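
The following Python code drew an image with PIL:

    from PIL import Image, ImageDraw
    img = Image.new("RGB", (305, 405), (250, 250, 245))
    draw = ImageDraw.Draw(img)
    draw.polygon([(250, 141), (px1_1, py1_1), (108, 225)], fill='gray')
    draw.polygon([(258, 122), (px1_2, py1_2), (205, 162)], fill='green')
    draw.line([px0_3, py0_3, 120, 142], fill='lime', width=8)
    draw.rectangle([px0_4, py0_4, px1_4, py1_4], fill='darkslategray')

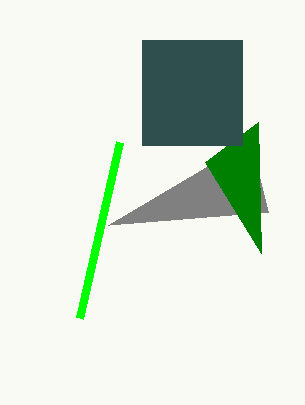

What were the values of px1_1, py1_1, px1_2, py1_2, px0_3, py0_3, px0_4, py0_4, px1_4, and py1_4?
px1_1 = 268, py1_1 = 212, px1_2 = 261, py1_2 = 253, px0_3 = 80, py0_3 = 318, px0_4 = 142, py0_4 = 40, px1_4 = 242, py1_4 = 145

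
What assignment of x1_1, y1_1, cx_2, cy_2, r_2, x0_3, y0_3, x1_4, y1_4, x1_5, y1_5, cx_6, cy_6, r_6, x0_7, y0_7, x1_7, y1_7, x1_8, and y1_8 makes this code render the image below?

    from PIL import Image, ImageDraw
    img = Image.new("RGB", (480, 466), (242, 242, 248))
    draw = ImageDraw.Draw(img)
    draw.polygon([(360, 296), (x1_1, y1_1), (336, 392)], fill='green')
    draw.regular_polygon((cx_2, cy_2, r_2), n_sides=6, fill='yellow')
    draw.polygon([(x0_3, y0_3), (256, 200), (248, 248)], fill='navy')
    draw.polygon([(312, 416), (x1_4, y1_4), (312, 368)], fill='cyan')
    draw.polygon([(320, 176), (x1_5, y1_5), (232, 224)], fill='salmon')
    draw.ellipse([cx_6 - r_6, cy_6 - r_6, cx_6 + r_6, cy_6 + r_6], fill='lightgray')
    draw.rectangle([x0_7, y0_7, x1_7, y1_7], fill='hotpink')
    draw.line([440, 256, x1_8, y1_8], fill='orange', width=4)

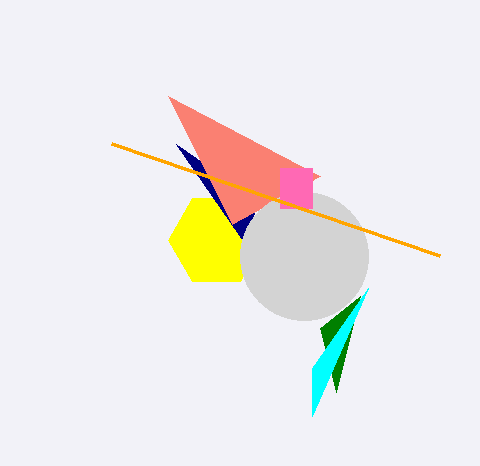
x1_1 = 320, y1_1 = 328, cx_2 = 216, cy_2 = 240, r_2 = 48, x0_3 = 176, y0_3 = 144, x1_4 = 368, y1_4 = 288, x1_5 = 168, y1_5 = 96, cx_6 = 304, cy_6 = 256, r_6 = 64, x0_7 = 280, y0_7 = 168, x1_7 = 312, y1_7 = 208, x1_8 = 112, y1_8 = 144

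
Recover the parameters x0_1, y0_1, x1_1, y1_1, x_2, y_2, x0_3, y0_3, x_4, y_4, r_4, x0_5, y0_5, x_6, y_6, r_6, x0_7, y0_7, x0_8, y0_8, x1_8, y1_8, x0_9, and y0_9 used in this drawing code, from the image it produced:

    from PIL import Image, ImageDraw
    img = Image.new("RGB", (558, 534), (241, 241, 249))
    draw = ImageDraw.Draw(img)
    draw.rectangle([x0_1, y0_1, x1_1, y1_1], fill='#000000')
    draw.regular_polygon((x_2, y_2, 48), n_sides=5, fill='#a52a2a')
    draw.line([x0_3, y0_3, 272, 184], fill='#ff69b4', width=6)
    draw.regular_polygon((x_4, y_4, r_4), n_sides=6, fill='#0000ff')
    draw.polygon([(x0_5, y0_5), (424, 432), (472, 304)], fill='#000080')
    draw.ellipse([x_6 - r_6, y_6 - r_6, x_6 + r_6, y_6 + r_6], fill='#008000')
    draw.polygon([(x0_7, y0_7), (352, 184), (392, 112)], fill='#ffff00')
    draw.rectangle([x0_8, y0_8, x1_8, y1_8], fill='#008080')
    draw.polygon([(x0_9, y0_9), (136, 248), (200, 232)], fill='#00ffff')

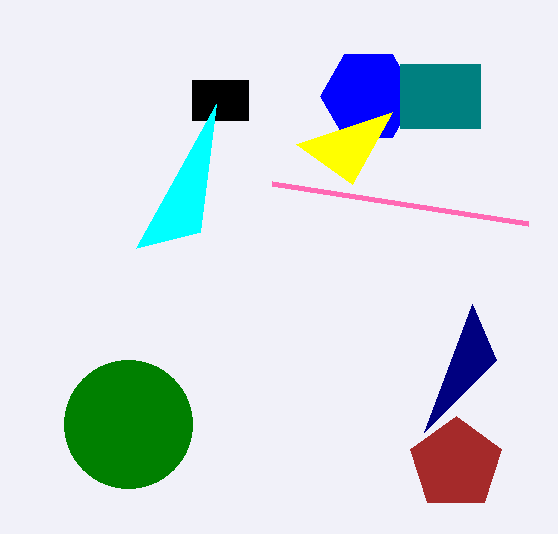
x0_1 = 192
y0_1 = 80
x1_1 = 248
y1_1 = 120
x_2 = 456
y_2 = 464
x0_3 = 528
y0_3 = 224
x_4 = 368
y_4 = 96
r_4 = 48
x0_5 = 496
y0_5 = 360
x_6 = 128
y_6 = 424
r_6 = 64
x0_7 = 296
y0_7 = 144
x0_8 = 400
y0_8 = 64
x1_8 = 480
y1_8 = 128
x0_9 = 216
y0_9 = 104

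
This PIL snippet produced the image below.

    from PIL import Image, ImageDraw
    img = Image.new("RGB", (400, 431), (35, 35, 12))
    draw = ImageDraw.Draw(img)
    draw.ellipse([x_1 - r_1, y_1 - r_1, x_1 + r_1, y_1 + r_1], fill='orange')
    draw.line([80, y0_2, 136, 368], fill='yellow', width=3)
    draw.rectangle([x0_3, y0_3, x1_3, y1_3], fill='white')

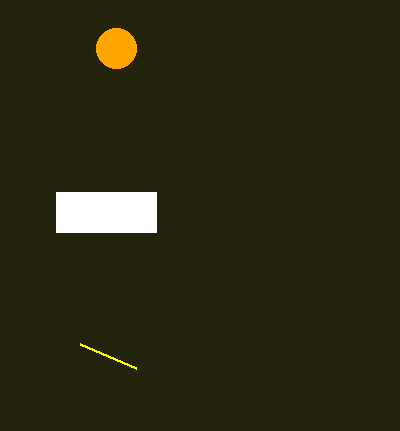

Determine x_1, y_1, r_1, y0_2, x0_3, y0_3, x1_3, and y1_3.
x_1 = 116
y_1 = 48
r_1 = 20
y0_2 = 344
x0_3 = 56
y0_3 = 192
x1_3 = 156
y1_3 = 232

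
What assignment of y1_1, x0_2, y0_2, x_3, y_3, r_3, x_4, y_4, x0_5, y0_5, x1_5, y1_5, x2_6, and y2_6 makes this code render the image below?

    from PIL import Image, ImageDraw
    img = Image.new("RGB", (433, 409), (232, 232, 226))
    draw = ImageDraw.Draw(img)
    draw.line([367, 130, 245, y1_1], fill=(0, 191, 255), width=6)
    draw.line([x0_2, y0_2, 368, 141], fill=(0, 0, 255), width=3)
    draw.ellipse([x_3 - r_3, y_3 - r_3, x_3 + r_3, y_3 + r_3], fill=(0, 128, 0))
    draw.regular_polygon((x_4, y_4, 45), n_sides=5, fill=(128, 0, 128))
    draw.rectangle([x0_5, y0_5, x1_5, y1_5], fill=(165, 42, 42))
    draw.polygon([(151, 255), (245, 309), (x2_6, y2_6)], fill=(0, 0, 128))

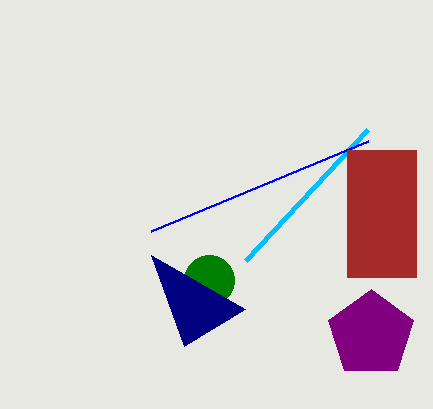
y1_1 = 261; x0_2 = 151; y0_2 = 231; x_3 = 209; y_3 = 280; r_3 = 25; x_4 = 371; y_4 = 334; x0_5 = 347; y0_5 = 150; x1_5 = 416; y1_5 = 277; x2_6 = 184; y2_6 = 346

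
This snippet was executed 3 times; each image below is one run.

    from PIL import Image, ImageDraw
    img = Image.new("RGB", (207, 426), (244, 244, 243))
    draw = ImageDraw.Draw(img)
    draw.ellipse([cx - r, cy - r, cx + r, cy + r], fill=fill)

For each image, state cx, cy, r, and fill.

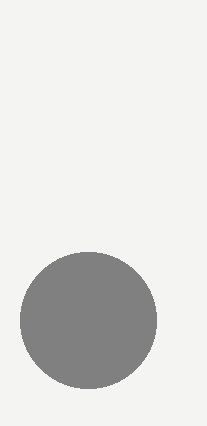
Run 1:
cx = 88, cy = 320, r = 68, fill = 'gray'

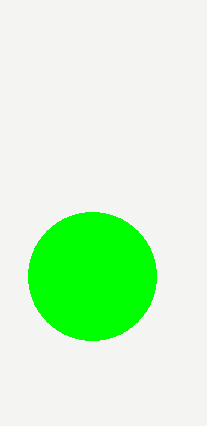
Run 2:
cx = 92
cy = 276
r = 64
fill = 'lime'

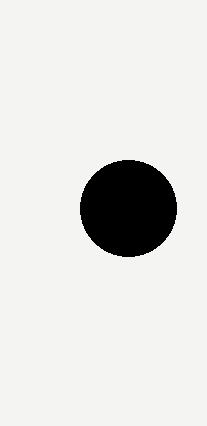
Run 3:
cx = 128; cy = 208; r = 48; fill = 'black'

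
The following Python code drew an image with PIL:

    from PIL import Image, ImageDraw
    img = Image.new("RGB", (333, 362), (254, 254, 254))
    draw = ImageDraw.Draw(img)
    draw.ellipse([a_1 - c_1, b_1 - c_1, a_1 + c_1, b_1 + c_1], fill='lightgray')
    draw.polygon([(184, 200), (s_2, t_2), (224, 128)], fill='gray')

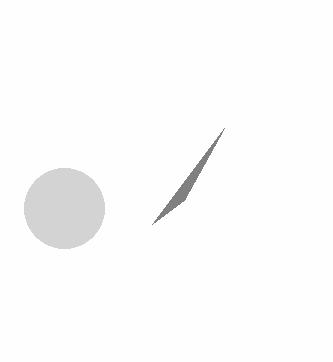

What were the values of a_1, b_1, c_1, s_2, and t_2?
a_1 = 64; b_1 = 208; c_1 = 40; s_2 = 152; t_2 = 224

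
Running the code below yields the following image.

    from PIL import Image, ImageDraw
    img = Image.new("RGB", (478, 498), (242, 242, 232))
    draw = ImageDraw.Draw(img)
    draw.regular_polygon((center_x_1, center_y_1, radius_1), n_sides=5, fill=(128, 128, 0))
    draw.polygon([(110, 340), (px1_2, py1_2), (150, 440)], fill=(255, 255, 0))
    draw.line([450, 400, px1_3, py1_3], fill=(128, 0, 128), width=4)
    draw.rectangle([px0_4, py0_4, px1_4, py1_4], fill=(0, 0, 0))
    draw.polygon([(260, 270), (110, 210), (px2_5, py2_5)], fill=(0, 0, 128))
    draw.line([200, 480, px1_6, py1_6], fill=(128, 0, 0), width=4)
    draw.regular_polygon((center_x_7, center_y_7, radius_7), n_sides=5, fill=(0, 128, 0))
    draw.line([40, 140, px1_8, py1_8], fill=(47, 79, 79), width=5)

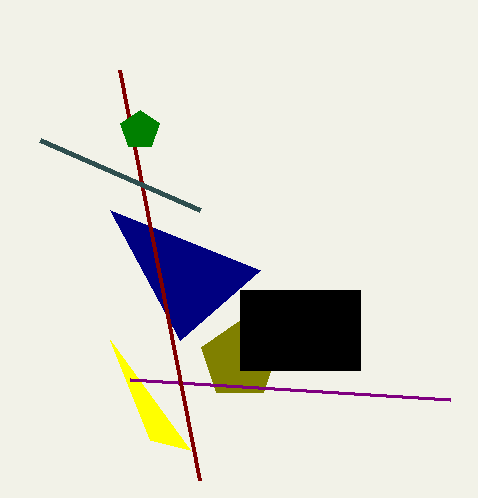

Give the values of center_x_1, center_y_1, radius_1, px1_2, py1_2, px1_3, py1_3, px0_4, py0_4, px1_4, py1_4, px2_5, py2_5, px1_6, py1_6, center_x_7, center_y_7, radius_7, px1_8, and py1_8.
center_x_1 = 240, center_y_1 = 360, radius_1 = 40, px1_2 = 190, py1_2 = 450, px1_3 = 130, py1_3 = 380, px0_4 = 240, py0_4 = 290, px1_4 = 360, py1_4 = 370, px2_5 = 180, py2_5 = 340, px1_6 = 120, py1_6 = 70, center_x_7 = 140, center_y_7 = 130, radius_7 = 20, px1_8 = 200, py1_8 = 210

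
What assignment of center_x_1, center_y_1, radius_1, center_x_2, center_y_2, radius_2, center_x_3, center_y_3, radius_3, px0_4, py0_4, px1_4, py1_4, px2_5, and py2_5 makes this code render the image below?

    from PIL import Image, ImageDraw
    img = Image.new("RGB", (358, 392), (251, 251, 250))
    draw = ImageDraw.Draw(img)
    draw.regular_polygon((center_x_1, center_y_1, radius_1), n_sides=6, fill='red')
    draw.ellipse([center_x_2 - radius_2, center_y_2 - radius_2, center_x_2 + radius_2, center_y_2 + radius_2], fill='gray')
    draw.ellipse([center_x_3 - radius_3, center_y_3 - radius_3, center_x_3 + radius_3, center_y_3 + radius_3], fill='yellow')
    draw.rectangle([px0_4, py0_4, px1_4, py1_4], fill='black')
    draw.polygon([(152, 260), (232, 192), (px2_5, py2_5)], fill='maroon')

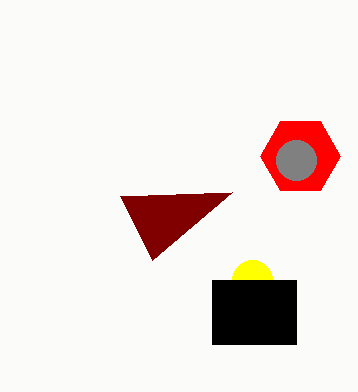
center_x_1 = 300, center_y_1 = 156, radius_1 = 40, center_x_2 = 296, center_y_2 = 160, radius_2 = 20, center_x_3 = 252, center_y_3 = 280, radius_3 = 20, px0_4 = 212, py0_4 = 280, px1_4 = 296, py1_4 = 344, px2_5 = 120, py2_5 = 196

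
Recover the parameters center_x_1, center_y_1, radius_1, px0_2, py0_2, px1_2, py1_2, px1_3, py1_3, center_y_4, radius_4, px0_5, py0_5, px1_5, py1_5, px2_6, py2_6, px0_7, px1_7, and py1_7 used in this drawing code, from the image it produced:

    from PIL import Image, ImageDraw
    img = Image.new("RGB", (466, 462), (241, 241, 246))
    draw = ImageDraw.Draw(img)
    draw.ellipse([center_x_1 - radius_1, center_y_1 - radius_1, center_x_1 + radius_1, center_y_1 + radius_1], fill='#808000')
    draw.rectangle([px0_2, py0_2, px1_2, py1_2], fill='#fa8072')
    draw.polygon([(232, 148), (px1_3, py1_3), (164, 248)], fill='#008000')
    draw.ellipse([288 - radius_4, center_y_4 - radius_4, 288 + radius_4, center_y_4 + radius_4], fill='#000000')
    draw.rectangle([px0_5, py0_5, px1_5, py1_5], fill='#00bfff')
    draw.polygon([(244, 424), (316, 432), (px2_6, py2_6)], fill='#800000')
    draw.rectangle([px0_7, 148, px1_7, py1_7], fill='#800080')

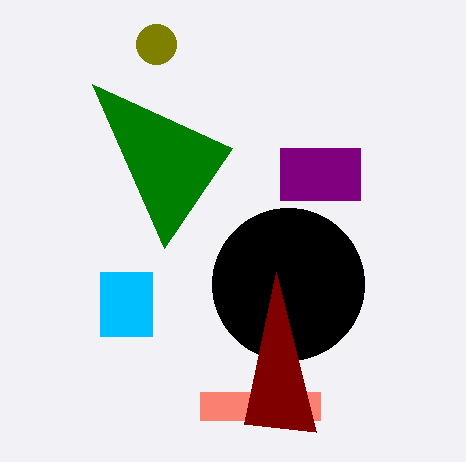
center_x_1 = 156, center_y_1 = 44, radius_1 = 20, px0_2 = 200, py0_2 = 392, px1_2 = 320, py1_2 = 420, px1_3 = 92, py1_3 = 84, center_y_4 = 284, radius_4 = 76, px0_5 = 100, py0_5 = 272, px1_5 = 152, py1_5 = 336, px2_6 = 276, py2_6 = 272, px0_7 = 280, px1_7 = 360, py1_7 = 200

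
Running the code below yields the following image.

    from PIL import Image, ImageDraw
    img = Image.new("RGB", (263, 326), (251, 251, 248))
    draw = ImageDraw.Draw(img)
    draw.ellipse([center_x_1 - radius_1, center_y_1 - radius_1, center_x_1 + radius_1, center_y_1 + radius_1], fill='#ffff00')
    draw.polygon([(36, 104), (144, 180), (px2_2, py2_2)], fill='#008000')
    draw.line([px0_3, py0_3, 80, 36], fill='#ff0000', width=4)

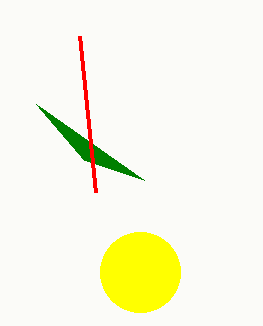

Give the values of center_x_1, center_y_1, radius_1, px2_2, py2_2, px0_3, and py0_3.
center_x_1 = 140; center_y_1 = 272; radius_1 = 40; px2_2 = 84; py2_2 = 160; px0_3 = 96; py0_3 = 192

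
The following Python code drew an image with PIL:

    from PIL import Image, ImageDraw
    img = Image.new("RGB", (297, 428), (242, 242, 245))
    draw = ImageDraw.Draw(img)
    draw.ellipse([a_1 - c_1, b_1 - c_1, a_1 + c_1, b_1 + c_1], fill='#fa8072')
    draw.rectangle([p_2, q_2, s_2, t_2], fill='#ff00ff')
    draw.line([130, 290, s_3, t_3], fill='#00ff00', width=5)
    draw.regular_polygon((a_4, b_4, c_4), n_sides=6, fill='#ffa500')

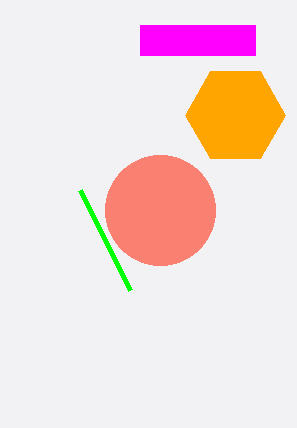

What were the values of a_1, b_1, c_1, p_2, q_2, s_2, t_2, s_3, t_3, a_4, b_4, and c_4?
a_1 = 160, b_1 = 210, c_1 = 55, p_2 = 140, q_2 = 25, s_2 = 255, t_2 = 55, s_3 = 80, t_3 = 190, a_4 = 235, b_4 = 115, c_4 = 50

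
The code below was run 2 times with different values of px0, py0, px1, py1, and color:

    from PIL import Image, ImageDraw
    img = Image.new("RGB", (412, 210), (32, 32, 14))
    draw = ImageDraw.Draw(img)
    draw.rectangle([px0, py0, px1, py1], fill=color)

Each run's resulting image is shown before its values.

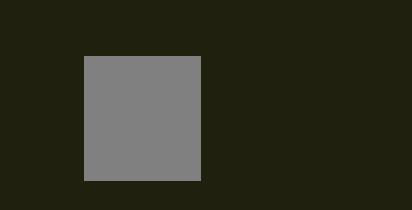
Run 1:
px0 = 84, py0 = 56, px1 = 200, py1 = 180, color = 'gray'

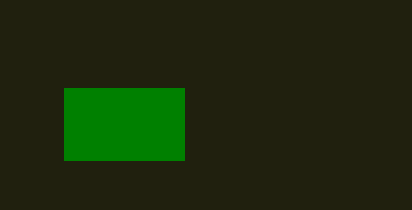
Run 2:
px0 = 64; py0 = 88; px1 = 184; py1 = 160; color = 'green'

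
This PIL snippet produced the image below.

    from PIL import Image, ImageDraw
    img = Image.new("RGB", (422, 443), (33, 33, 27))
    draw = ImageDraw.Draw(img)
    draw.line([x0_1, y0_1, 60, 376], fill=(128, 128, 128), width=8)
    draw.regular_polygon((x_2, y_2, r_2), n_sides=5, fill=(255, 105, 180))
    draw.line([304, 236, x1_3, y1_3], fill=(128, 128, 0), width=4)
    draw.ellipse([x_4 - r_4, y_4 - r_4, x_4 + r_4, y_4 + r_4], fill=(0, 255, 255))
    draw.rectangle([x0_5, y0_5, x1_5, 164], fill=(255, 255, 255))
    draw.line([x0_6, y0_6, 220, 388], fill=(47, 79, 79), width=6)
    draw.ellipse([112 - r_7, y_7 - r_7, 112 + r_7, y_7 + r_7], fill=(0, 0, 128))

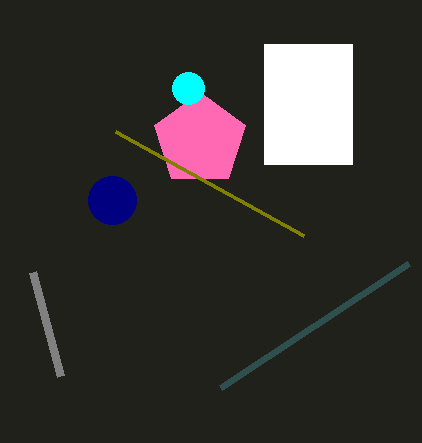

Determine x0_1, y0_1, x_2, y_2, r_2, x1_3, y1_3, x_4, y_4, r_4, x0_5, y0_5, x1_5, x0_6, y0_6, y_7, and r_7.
x0_1 = 32; y0_1 = 272; x_2 = 200; y_2 = 140; r_2 = 48; x1_3 = 116; y1_3 = 132; x_4 = 188; y_4 = 88; r_4 = 16; x0_5 = 264; y0_5 = 44; x1_5 = 352; x0_6 = 408; y0_6 = 264; y_7 = 200; r_7 = 24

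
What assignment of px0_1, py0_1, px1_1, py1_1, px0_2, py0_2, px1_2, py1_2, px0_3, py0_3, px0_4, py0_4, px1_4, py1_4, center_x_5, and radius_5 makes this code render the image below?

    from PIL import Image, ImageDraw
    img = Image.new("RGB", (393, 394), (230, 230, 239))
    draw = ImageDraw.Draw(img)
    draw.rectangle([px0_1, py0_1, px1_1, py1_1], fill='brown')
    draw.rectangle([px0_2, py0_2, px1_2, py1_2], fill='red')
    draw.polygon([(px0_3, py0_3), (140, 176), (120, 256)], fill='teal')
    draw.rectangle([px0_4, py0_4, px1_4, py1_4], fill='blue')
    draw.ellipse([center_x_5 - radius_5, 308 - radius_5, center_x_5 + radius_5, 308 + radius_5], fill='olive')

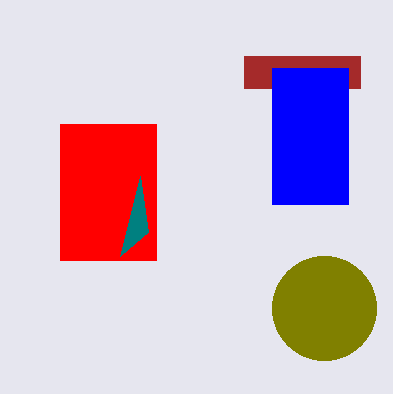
px0_1 = 244; py0_1 = 56; px1_1 = 360; py1_1 = 88; px0_2 = 60; py0_2 = 124; px1_2 = 156; py1_2 = 260; px0_3 = 148; py0_3 = 232; px0_4 = 272; py0_4 = 68; px1_4 = 348; py1_4 = 204; center_x_5 = 324; radius_5 = 52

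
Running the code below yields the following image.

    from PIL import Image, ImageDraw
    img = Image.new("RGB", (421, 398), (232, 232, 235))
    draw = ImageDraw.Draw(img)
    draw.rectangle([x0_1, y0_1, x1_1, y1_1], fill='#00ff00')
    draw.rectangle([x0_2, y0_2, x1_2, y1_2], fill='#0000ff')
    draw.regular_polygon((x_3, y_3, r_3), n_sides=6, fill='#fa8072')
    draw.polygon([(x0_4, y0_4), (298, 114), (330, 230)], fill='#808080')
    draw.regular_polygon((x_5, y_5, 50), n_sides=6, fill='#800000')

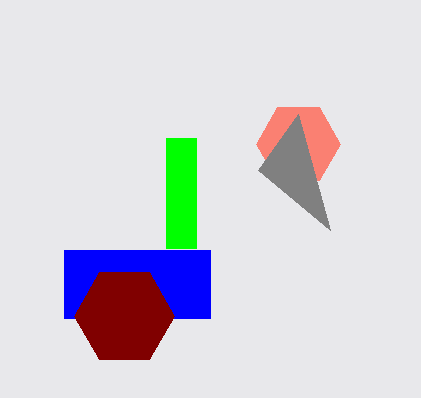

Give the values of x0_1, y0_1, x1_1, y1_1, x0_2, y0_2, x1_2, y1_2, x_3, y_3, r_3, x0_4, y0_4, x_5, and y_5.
x0_1 = 166, y0_1 = 138, x1_1 = 196, y1_1 = 248, x0_2 = 64, y0_2 = 250, x1_2 = 210, y1_2 = 318, x_3 = 298, y_3 = 144, r_3 = 42, x0_4 = 258, y0_4 = 170, x_5 = 124, y_5 = 316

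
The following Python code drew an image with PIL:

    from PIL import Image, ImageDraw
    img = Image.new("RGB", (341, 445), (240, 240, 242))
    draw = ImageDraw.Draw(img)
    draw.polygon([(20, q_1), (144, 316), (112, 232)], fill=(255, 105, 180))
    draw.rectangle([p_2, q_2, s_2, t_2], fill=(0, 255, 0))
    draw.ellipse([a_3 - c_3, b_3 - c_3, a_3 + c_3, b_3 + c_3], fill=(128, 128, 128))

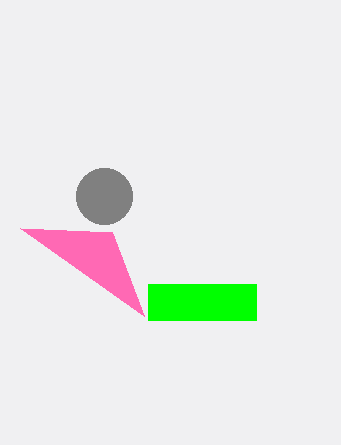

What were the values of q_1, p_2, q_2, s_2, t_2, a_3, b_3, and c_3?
q_1 = 228
p_2 = 148
q_2 = 284
s_2 = 256
t_2 = 320
a_3 = 104
b_3 = 196
c_3 = 28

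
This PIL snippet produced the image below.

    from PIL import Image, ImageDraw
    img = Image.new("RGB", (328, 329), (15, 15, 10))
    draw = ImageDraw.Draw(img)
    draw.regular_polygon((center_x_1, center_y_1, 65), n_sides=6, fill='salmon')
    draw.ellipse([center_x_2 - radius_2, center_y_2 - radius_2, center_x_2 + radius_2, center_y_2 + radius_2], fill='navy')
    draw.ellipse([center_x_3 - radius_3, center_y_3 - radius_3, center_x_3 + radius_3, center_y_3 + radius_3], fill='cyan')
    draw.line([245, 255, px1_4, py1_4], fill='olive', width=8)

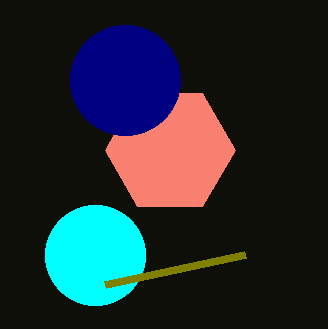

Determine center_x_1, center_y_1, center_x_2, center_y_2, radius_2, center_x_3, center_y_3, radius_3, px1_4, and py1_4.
center_x_1 = 170
center_y_1 = 150
center_x_2 = 125
center_y_2 = 80
radius_2 = 55
center_x_3 = 95
center_y_3 = 255
radius_3 = 50
px1_4 = 105
py1_4 = 285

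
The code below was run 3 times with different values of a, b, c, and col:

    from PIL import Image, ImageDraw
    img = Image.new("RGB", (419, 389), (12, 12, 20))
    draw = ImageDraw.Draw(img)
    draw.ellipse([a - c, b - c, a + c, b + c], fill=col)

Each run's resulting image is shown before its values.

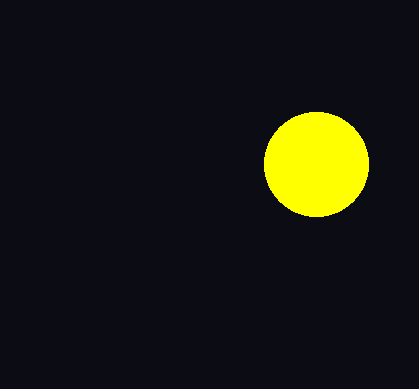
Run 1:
a = 316, b = 164, c = 52, col = 'yellow'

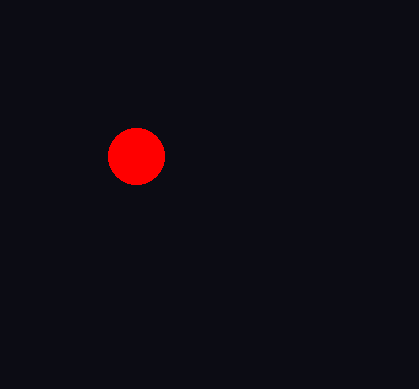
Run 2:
a = 136
b = 156
c = 28
col = 'red'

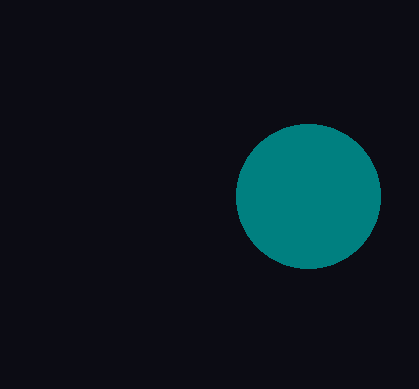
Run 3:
a = 308
b = 196
c = 72
col = 'teal'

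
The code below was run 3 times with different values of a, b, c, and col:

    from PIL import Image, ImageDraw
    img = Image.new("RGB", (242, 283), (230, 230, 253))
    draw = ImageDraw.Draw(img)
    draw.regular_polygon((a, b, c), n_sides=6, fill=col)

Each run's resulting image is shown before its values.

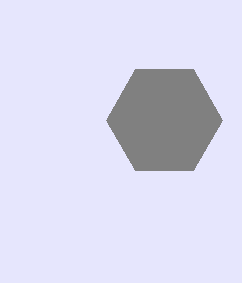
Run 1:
a = 164; b = 120; c = 58; col = 'gray'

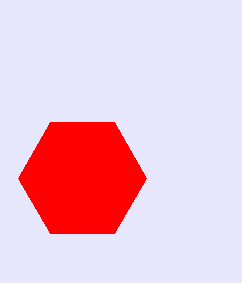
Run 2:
a = 82; b = 178; c = 64; col = 'red'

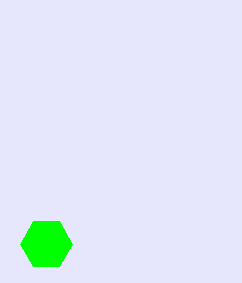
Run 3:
a = 46
b = 244
c = 26
col = 'lime'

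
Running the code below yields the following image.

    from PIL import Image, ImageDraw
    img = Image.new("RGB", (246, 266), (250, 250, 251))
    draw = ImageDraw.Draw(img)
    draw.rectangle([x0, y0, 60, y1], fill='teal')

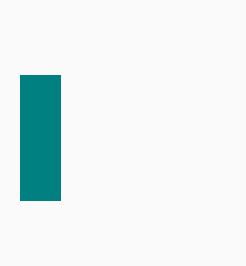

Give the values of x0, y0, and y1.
x0 = 20
y0 = 75
y1 = 200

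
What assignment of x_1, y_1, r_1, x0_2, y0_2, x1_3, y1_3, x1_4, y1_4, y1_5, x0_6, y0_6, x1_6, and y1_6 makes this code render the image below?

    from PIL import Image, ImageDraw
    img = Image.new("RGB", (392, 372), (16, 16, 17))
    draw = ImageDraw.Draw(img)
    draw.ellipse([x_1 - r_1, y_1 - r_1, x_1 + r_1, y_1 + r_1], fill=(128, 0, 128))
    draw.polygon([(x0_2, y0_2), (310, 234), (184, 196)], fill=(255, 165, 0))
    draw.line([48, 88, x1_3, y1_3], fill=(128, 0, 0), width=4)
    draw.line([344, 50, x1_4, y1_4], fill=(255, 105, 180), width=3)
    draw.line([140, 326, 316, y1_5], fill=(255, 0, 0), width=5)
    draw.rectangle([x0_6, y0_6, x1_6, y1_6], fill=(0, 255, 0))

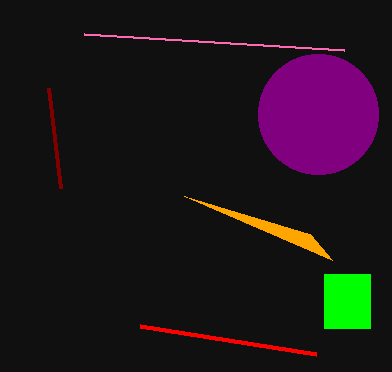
x_1 = 318, y_1 = 114, r_1 = 60, x0_2 = 332, y0_2 = 260, x1_3 = 60, y1_3 = 188, x1_4 = 84, y1_4 = 34, y1_5 = 354, x0_6 = 324, y0_6 = 274, x1_6 = 370, y1_6 = 328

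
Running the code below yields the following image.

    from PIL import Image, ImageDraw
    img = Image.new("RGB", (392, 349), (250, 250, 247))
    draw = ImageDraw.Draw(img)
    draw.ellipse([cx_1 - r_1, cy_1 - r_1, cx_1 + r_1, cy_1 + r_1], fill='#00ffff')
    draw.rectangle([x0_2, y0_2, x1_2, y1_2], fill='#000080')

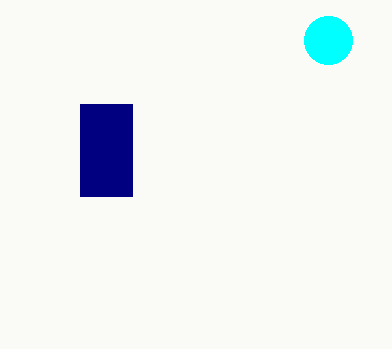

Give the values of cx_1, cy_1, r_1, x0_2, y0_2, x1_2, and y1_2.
cx_1 = 328; cy_1 = 40; r_1 = 24; x0_2 = 80; y0_2 = 104; x1_2 = 132; y1_2 = 196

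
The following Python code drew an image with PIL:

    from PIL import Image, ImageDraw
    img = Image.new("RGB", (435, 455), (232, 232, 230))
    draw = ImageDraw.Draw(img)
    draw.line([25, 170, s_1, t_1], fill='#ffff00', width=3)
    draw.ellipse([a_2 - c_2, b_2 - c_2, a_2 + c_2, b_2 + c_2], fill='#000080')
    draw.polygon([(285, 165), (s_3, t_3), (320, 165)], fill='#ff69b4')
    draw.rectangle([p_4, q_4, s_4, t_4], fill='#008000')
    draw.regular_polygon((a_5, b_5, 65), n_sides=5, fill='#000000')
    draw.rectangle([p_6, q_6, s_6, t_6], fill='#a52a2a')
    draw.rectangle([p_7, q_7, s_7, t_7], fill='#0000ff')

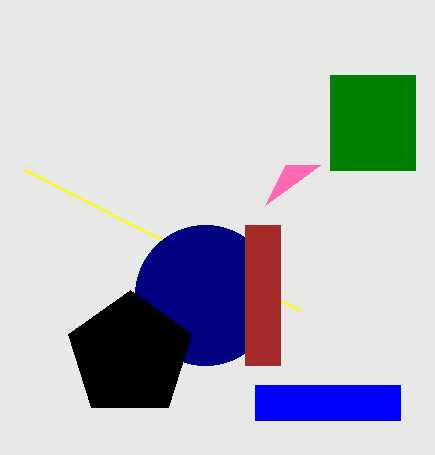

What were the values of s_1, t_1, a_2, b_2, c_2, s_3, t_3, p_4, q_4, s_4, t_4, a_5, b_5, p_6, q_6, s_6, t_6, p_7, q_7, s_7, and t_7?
s_1 = 300; t_1 = 310; a_2 = 205; b_2 = 295; c_2 = 70; s_3 = 265; t_3 = 205; p_4 = 330; q_4 = 75; s_4 = 415; t_4 = 170; a_5 = 130; b_5 = 355; p_6 = 245; q_6 = 225; s_6 = 280; t_6 = 365; p_7 = 255; q_7 = 385; s_7 = 400; t_7 = 420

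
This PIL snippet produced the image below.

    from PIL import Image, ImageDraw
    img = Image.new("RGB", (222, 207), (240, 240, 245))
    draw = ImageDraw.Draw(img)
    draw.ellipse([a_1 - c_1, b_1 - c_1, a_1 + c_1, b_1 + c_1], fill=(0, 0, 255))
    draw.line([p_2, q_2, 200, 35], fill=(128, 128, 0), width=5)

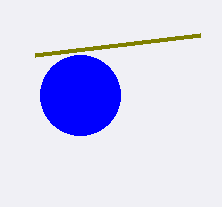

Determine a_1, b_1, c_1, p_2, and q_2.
a_1 = 80
b_1 = 95
c_1 = 40
p_2 = 35
q_2 = 55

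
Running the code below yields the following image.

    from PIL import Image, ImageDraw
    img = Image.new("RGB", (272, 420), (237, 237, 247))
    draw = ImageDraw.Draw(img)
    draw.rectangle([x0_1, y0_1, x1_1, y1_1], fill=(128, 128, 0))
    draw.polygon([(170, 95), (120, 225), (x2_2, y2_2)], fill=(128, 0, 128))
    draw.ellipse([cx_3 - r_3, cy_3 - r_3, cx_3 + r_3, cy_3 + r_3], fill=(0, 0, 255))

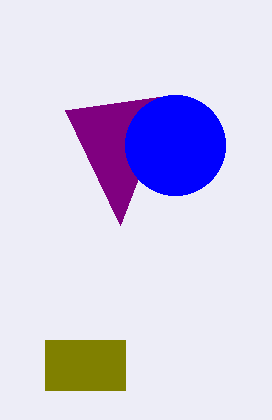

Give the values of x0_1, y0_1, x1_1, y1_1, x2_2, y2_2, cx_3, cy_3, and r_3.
x0_1 = 45, y0_1 = 340, x1_1 = 125, y1_1 = 390, x2_2 = 65, y2_2 = 110, cx_3 = 175, cy_3 = 145, r_3 = 50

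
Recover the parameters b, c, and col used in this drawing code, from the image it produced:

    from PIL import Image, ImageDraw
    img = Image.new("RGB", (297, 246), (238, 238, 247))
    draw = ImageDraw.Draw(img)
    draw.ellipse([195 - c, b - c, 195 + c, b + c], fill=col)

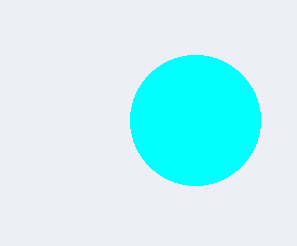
b = 120; c = 65; col = 'cyan'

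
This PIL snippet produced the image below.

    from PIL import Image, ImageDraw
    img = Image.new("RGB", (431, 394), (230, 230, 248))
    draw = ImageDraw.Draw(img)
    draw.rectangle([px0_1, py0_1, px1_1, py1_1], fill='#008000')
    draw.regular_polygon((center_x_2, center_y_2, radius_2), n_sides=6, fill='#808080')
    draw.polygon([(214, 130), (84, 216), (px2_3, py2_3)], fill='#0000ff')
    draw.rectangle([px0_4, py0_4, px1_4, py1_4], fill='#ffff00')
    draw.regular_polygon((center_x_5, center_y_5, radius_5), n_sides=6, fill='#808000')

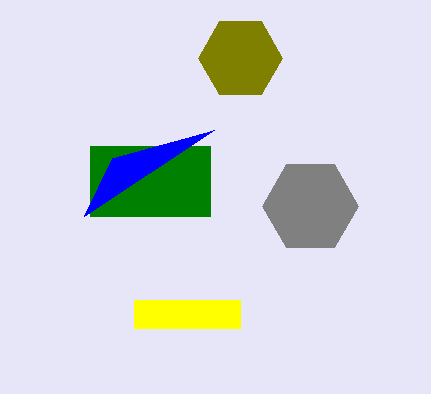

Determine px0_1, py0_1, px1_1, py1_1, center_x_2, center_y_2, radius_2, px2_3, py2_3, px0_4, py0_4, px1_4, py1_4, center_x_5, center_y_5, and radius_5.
px0_1 = 90; py0_1 = 146; px1_1 = 210; py1_1 = 216; center_x_2 = 310; center_y_2 = 206; radius_2 = 48; px2_3 = 112; py2_3 = 158; px0_4 = 134; py0_4 = 300; px1_4 = 240; py1_4 = 328; center_x_5 = 240; center_y_5 = 58; radius_5 = 42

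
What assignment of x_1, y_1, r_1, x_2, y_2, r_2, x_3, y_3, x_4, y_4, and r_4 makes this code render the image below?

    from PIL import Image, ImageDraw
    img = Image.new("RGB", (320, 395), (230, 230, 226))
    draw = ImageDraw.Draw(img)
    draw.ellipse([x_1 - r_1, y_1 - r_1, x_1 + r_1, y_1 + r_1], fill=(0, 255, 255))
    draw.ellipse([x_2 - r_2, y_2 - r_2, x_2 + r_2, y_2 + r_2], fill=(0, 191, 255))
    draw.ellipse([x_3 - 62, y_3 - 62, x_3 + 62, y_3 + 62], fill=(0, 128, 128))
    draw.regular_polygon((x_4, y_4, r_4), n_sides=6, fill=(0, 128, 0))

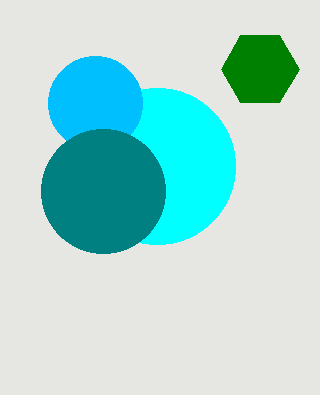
x_1 = 157
y_1 = 166
r_1 = 78
x_2 = 95
y_2 = 103
r_2 = 47
x_3 = 103
y_3 = 191
x_4 = 260
y_4 = 69
r_4 = 39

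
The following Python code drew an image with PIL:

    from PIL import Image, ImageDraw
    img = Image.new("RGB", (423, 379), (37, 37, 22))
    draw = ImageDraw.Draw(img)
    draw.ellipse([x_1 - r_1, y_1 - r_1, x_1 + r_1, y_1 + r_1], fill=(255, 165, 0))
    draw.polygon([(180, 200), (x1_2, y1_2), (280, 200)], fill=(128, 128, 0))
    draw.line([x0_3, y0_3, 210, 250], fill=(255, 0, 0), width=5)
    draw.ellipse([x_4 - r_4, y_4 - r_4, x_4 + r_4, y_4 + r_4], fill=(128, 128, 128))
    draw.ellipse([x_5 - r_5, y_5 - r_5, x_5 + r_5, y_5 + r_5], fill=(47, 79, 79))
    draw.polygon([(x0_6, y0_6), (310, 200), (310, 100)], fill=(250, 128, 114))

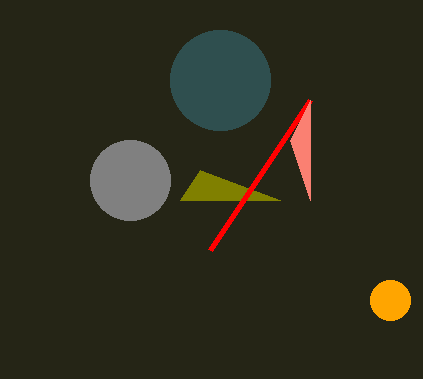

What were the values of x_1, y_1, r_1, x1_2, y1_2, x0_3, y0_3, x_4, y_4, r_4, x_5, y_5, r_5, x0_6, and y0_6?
x_1 = 390; y_1 = 300; r_1 = 20; x1_2 = 200; y1_2 = 170; x0_3 = 310; y0_3 = 100; x_4 = 130; y_4 = 180; r_4 = 40; x_5 = 220; y_5 = 80; r_5 = 50; x0_6 = 290; y0_6 = 140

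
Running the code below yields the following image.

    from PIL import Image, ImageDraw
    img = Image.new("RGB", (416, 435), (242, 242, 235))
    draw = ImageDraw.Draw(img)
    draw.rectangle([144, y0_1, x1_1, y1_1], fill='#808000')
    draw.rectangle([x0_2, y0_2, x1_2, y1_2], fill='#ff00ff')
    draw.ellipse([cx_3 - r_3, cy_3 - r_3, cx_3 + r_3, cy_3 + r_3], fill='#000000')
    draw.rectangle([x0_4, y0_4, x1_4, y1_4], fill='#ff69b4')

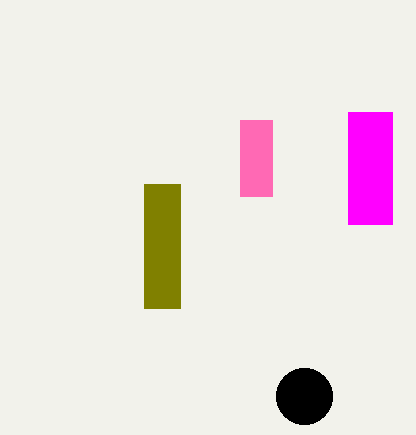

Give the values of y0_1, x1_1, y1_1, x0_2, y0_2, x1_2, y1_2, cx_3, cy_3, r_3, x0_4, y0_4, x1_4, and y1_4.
y0_1 = 184; x1_1 = 180; y1_1 = 308; x0_2 = 348; y0_2 = 112; x1_2 = 392; y1_2 = 224; cx_3 = 304; cy_3 = 396; r_3 = 28; x0_4 = 240; y0_4 = 120; x1_4 = 272; y1_4 = 196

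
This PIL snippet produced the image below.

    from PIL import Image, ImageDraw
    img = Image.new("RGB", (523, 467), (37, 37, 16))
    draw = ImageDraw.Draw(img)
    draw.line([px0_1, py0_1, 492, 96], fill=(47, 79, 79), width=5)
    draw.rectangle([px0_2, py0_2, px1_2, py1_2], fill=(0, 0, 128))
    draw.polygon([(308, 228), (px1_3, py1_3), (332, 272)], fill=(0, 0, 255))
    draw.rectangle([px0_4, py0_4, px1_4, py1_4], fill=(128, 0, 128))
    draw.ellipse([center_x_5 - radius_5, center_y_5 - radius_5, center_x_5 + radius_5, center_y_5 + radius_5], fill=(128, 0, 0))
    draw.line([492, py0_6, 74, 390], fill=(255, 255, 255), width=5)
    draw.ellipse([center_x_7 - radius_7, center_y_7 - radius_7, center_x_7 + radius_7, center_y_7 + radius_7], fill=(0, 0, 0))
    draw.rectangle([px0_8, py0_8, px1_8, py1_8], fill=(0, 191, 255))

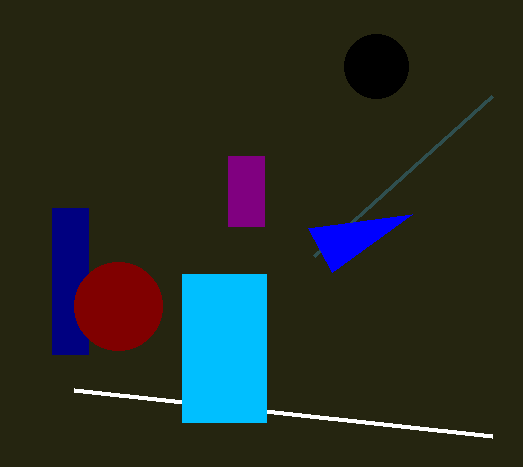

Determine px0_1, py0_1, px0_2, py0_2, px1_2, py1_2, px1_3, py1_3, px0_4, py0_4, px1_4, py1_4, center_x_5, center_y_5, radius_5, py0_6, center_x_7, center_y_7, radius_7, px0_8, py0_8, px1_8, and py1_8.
px0_1 = 314
py0_1 = 256
px0_2 = 52
py0_2 = 208
px1_2 = 88
py1_2 = 354
px1_3 = 412
py1_3 = 214
px0_4 = 228
py0_4 = 156
px1_4 = 264
py1_4 = 226
center_x_5 = 118
center_y_5 = 306
radius_5 = 44
py0_6 = 436
center_x_7 = 376
center_y_7 = 66
radius_7 = 32
px0_8 = 182
py0_8 = 274
px1_8 = 266
py1_8 = 422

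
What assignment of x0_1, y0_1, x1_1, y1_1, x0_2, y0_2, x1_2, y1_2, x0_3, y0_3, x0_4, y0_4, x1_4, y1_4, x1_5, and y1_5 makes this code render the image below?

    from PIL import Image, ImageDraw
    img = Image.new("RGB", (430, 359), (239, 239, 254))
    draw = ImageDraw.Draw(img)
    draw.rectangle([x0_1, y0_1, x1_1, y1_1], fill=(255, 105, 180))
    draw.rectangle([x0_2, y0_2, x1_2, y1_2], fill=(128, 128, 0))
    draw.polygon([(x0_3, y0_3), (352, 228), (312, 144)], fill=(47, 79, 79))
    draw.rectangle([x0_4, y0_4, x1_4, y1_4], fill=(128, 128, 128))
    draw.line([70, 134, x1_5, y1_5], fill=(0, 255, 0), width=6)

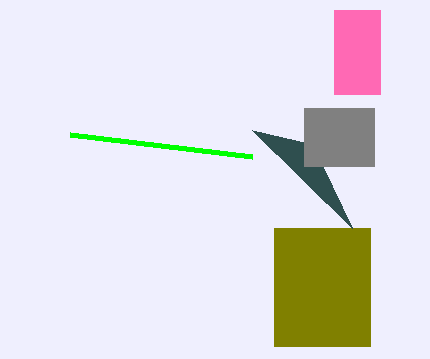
x0_1 = 334
y0_1 = 10
x1_1 = 380
y1_1 = 94
x0_2 = 274
y0_2 = 228
x1_2 = 370
y1_2 = 346
x0_3 = 252
y0_3 = 130
x0_4 = 304
y0_4 = 108
x1_4 = 374
y1_4 = 166
x1_5 = 252
y1_5 = 156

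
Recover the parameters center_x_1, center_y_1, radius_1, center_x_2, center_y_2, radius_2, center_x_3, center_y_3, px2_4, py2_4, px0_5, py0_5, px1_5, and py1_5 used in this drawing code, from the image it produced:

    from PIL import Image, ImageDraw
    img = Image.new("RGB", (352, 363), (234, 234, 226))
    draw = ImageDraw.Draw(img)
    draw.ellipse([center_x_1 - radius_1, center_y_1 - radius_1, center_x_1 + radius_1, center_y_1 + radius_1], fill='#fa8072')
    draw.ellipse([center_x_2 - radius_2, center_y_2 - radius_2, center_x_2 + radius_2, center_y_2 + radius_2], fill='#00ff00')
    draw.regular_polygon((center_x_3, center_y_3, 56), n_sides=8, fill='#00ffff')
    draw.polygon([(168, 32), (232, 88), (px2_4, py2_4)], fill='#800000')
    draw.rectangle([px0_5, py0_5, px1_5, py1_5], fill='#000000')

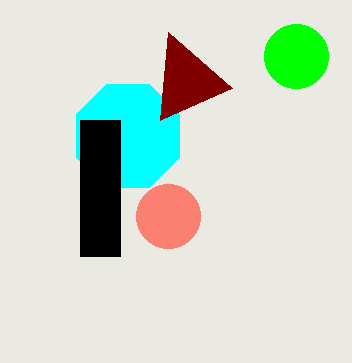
center_x_1 = 168
center_y_1 = 216
radius_1 = 32
center_x_2 = 296
center_y_2 = 56
radius_2 = 32
center_x_3 = 128
center_y_3 = 136
px2_4 = 160
py2_4 = 120
px0_5 = 80
py0_5 = 120
px1_5 = 120
py1_5 = 256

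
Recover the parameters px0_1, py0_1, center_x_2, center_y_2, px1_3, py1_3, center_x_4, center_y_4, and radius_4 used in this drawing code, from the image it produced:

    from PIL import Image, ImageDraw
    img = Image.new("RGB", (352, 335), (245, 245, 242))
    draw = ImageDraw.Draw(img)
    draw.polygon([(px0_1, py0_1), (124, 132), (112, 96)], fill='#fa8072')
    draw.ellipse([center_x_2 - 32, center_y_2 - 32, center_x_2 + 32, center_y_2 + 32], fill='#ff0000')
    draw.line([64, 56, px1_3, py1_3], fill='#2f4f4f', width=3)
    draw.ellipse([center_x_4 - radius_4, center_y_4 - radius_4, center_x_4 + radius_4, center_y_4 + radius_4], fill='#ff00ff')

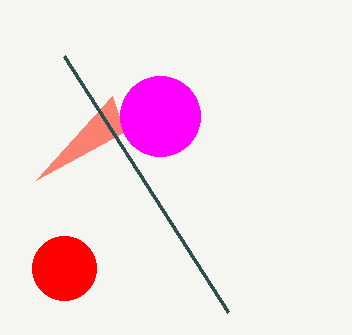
px0_1 = 36; py0_1 = 180; center_x_2 = 64; center_y_2 = 268; px1_3 = 228; py1_3 = 312; center_x_4 = 160; center_y_4 = 116; radius_4 = 40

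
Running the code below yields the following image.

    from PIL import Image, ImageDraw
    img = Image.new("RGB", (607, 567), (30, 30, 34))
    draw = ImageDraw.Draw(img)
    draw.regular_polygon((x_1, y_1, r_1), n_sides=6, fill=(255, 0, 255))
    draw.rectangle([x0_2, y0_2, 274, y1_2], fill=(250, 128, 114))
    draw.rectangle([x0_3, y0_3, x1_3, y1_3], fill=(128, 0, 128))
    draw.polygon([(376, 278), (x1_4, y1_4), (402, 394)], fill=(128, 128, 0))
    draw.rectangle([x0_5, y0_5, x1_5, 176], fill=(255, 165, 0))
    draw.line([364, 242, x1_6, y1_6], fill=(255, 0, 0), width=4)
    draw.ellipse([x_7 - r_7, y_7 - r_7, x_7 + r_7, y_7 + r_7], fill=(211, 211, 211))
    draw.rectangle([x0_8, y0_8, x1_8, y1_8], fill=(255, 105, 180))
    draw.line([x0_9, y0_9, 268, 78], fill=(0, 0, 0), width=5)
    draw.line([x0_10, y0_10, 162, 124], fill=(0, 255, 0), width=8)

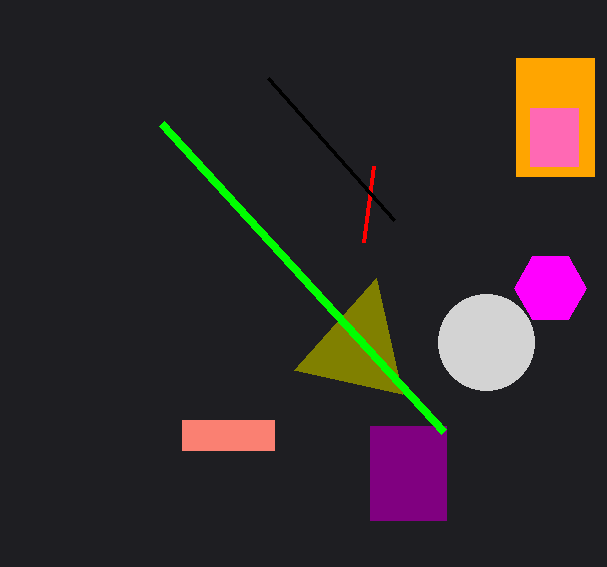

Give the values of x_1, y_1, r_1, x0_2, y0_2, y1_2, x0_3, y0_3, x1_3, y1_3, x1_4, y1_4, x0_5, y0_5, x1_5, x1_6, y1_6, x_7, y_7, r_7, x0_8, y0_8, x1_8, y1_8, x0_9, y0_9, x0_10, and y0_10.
x_1 = 550, y_1 = 288, r_1 = 36, x0_2 = 182, y0_2 = 420, y1_2 = 450, x0_3 = 370, y0_3 = 426, x1_3 = 446, y1_3 = 520, x1_4 = 294, y1_4 = 370, x0_5 = 516, y0_5 = 58, x1_5 = 594, x1_6 = 374, y1_6 = 166, x_7 = 486, y_7 = 342, r_7 = 48, x0_8 = 530, y0_8 = 108, x1_8 = 578, y1_8 = 166, x0_9 = 394, y0_9 = 220, x0_10 = 444, y0_10 = 432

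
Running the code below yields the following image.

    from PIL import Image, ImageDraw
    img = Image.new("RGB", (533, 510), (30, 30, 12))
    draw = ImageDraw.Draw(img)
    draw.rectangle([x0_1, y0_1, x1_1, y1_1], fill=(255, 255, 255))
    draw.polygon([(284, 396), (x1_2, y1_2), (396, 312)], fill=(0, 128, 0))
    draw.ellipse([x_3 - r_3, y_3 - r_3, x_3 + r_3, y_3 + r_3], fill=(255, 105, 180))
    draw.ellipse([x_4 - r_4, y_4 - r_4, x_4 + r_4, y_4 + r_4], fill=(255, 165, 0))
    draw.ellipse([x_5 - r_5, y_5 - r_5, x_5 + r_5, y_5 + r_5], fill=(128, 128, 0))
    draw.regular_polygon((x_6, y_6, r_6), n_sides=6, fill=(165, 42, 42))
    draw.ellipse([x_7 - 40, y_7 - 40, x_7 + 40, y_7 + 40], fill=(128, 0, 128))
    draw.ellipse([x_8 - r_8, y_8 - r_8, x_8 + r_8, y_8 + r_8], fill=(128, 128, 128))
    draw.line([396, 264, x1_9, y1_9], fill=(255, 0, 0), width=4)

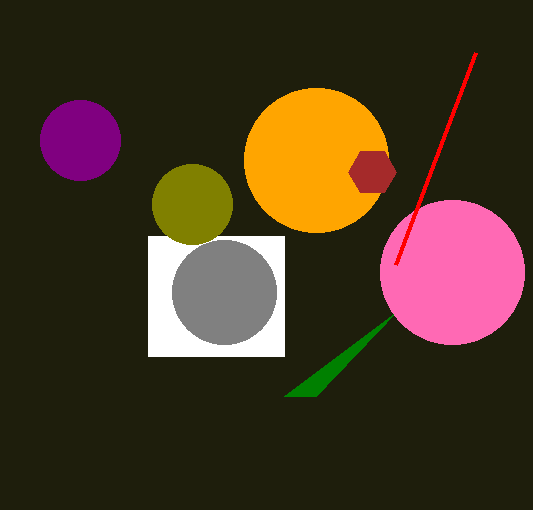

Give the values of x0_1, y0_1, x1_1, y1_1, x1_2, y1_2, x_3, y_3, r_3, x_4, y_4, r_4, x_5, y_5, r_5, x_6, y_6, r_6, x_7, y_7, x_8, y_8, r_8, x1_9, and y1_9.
x0_1 = 148, y0_1 = 236, x1_1 = 284, y1_1 = 356, x1_2 = 316, y1_2 = 396, x_3 = 452, y_3 = 272, r_3 = 72, x_4 = 316, y_4 = 160, r_4 = 72, x_5 = 192, y_5 = 204, r_5 = 40, x_6 = 372, y_6 = 172, r_6 = 24, x_7 = 80, y_7 = 140, x_8 = 224, y_8 = 292, r_8 = 52, x1_9 = 476, y1_9 = 52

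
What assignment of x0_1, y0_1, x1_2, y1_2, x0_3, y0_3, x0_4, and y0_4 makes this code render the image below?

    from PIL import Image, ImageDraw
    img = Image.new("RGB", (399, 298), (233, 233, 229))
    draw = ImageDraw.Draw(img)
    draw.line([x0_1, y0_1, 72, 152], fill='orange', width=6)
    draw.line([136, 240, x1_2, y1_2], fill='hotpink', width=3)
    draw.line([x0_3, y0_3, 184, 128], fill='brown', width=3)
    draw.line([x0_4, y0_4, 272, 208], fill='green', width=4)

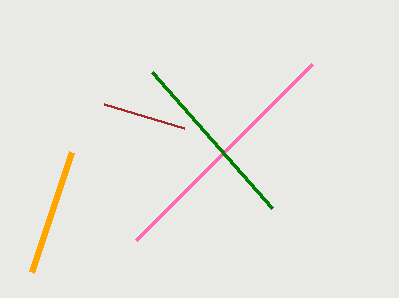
x0_1 = 32; y0_1 = 272; x1_2 = 312; y1_2 = 64; x0_3 = 104; y0_3 = 104; x0_4 = 152; y0_4 = 72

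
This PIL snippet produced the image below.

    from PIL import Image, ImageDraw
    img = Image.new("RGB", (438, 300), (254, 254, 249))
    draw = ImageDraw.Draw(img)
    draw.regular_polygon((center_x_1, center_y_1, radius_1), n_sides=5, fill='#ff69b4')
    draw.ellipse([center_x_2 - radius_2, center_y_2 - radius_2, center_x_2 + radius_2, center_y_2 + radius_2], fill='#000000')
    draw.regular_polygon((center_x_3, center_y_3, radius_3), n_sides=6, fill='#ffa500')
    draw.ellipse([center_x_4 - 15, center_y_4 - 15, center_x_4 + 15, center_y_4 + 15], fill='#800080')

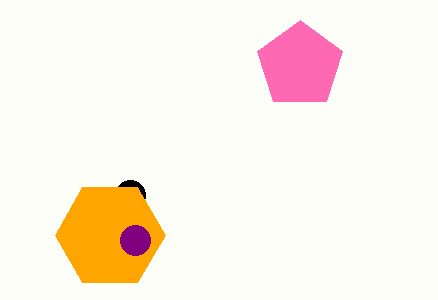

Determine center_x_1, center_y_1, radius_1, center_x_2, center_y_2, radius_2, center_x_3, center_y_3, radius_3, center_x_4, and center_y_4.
center_x_1 = 300; center_y_1 = 65; radius_1 = 45; center_x_2 = 130; center_y_2 = 195; radius_2 = 15; center_x_3 = 110; center_y_3 = 235; radius_3 = 55; center_x_4 = 135; center_y_4 = 240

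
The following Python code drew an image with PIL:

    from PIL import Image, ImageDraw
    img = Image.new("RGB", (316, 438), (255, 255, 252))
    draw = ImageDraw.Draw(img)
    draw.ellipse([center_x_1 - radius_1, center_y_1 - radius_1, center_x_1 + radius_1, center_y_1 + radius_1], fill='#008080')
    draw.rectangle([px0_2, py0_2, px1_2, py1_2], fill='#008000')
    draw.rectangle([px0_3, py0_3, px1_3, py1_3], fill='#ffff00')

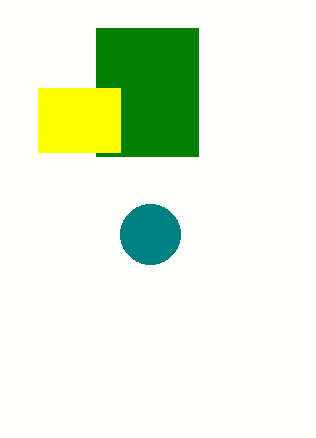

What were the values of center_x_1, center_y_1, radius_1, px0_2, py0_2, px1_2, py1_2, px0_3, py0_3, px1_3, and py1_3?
center_x_1 = 150
center_y_1 = 234
radius_1 = 30
px0_2 = 96
py0_2 = 28
px1_2 = 198
py1_2 = 156
px0_3 = 38
py0_3 = 88
px1_3 = 120
py1_3 = 152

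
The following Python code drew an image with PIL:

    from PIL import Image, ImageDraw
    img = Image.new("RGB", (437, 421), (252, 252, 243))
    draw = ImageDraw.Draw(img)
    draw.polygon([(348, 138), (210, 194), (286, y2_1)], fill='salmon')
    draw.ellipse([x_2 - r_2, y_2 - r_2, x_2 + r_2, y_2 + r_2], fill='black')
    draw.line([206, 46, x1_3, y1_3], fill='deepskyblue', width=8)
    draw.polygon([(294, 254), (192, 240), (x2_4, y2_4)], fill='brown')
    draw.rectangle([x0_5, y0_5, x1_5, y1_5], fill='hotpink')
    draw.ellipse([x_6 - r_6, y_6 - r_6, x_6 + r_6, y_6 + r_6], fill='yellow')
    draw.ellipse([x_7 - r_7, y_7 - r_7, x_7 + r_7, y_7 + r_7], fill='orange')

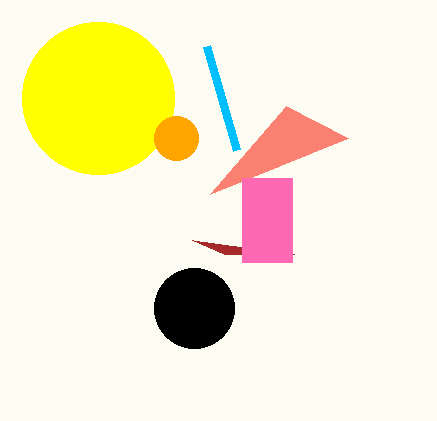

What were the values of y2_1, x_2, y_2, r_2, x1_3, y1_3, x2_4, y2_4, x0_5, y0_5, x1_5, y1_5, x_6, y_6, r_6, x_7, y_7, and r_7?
y2_1 = 106
x_2 = 194
y_2 = 308
r_2 = 40
x1_3 = 236
y1_3 = 150
x2_4 = 224
y2_4 = 254
x0_5 = 242
y0_5 = 178
x1_5 = 292
y1_5 = 262
x_6 = 98
y_6 = 98
r_6 = 76
x_7 = 176
y_7 = 138
r_7 = 22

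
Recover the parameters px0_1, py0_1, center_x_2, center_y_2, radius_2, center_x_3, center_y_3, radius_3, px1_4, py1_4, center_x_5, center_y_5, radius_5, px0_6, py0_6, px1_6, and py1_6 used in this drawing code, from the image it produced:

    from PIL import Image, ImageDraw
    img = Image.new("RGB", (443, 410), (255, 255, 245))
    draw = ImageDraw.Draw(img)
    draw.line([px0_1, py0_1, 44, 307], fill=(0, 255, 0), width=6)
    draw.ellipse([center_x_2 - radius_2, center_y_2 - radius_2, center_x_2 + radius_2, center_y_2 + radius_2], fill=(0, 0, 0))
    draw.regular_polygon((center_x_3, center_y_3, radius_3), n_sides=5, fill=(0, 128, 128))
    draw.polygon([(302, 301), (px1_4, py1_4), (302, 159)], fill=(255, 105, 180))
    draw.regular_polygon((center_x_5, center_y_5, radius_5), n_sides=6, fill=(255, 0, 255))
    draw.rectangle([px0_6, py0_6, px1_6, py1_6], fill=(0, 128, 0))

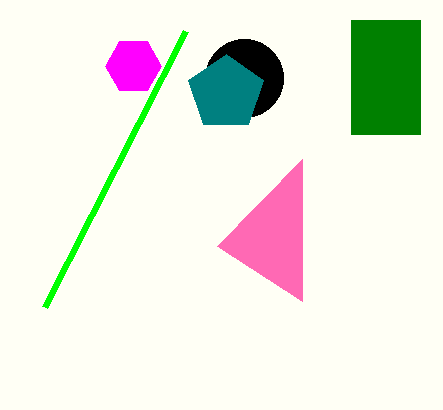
px0_1 = 185
py0_1 = 31
center_x_2 = 244
center_y_2 = 78
radius_2 = 39
center_x_3 = 226
center_y_3 = 93
radius_3 = 39
px1_4 = 217
py1_4 = 246
center_x_5 = 133
center_y_5 = 66
radius_5 = 28
px0_6 = 351
py0_6 = 20
px1_6 = 420
py1_6 = 134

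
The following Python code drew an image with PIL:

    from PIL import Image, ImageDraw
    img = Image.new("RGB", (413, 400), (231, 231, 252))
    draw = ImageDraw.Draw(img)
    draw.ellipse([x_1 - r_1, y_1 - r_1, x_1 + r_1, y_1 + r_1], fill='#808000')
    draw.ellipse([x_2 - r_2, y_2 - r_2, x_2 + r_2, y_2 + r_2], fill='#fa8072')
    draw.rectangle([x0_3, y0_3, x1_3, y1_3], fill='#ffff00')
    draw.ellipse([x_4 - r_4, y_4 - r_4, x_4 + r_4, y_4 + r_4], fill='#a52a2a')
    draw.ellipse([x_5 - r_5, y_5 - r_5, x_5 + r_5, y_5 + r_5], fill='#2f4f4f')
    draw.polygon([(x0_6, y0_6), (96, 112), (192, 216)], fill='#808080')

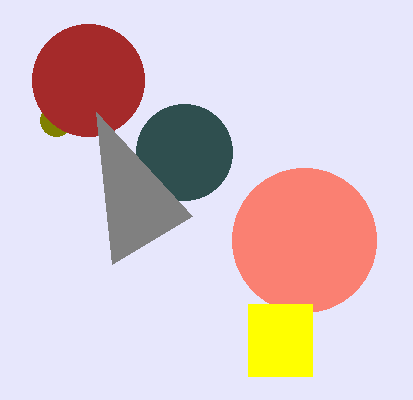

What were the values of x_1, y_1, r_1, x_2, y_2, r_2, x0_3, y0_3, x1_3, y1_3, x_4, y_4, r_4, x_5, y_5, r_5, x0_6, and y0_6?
x_1 = 56, y_1 = 120, r_1 = 16, x_2 = 304, y_2 = 240, r_2 = 72, x0_3 = 248, y0_3 = 304, x1_3 = 312, y1_3 = 376, x_4 = 88, y_4 = 80, r_4 = 56, x_5 = 184, y_5 = 152, r_5 = 48, x0_6 = 112, y0_6 = 264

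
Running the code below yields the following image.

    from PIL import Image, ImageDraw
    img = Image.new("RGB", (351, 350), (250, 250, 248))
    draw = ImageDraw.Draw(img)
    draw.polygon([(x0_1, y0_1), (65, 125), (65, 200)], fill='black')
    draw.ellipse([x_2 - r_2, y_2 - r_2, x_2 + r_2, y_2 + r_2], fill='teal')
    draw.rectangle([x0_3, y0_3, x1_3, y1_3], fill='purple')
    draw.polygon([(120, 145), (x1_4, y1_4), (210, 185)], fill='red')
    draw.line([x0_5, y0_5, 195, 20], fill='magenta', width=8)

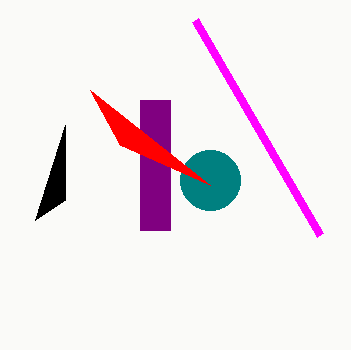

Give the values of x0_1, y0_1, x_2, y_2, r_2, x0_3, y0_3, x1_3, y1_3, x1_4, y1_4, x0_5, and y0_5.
x0_1 = 35; y0_1 = 220; x_2 = 210; y_2 = 180; r_2 = 30; x0_3 = 140; y0_3 = 100; x1_3 = 170; y1_3 = 230; x1_4 = 90; y1_4 = 90; x0_5 = 320; y0_5 = 235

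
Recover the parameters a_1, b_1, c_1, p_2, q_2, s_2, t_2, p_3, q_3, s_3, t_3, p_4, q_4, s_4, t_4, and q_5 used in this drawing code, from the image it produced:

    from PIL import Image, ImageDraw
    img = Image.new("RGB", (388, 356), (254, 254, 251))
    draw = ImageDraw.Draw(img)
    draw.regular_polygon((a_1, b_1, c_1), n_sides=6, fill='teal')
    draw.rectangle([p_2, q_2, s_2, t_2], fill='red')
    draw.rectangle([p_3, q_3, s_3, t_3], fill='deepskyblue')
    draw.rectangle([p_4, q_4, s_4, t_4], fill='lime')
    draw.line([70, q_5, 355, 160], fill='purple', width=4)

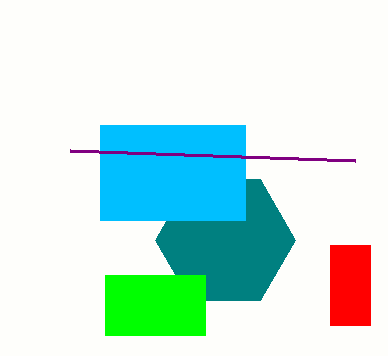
a_1 = 225, b_1 = 240, c_1 = 70, p_2 = 330, q_2 = 245, s_2 = 370, t_2 = 325, p_3 = 100, q_3 = 125, s_3 = 245, t_3 = 220, p_4 = 105, q_4 = 275, s_4 = 205, t_4 = 335, q_5 = 150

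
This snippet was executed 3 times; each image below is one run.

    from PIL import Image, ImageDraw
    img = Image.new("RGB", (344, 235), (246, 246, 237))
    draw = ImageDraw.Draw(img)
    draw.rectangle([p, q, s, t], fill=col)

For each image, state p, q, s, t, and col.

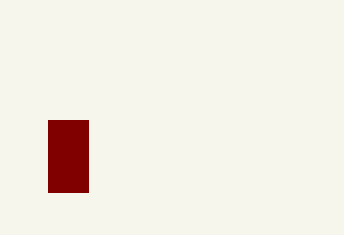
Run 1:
p = 48
q = 120
s = 88
t = 192
col = 'maroon'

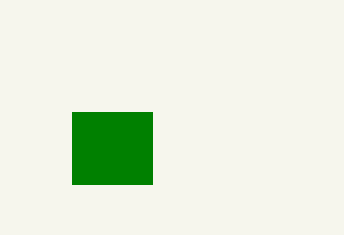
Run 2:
p = 72, q = 112, s = 152, t = 184, col = 'green'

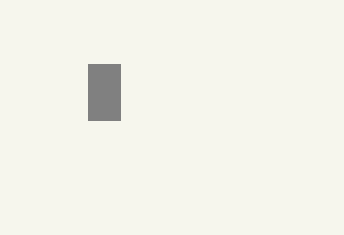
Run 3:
p = 88; q = 64; s = 120; t = 120; col = 'gray'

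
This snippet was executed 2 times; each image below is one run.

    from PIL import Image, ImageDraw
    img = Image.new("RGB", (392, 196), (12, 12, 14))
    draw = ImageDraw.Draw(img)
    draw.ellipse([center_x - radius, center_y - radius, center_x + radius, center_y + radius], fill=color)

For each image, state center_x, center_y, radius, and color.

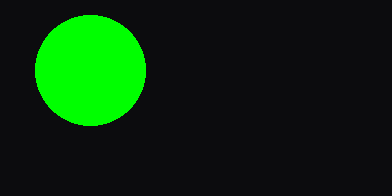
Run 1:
center_x = 90, center_y = 70, radius = 55, color = 'lime'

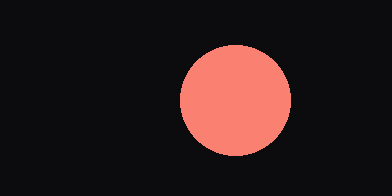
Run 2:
center_x = 235; center_y = 100; radius = 55; color = 'salmon'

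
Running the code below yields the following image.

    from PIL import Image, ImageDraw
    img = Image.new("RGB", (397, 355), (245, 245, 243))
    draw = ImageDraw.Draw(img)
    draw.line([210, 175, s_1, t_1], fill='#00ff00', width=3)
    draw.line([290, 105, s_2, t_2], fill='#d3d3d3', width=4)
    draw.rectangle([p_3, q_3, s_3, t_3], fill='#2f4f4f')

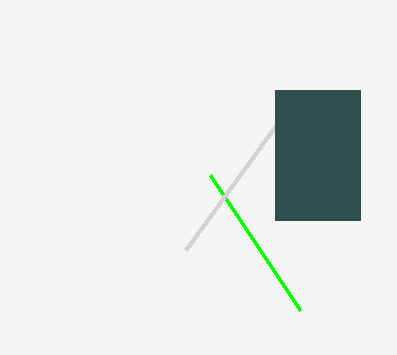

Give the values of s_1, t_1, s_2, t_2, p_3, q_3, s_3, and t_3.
s_1 = 300
t_1 = 310
s_2 = 185
t_2 = 250
p_3 = 275
q_3 = 90
s_3 = 360
t_3 = 220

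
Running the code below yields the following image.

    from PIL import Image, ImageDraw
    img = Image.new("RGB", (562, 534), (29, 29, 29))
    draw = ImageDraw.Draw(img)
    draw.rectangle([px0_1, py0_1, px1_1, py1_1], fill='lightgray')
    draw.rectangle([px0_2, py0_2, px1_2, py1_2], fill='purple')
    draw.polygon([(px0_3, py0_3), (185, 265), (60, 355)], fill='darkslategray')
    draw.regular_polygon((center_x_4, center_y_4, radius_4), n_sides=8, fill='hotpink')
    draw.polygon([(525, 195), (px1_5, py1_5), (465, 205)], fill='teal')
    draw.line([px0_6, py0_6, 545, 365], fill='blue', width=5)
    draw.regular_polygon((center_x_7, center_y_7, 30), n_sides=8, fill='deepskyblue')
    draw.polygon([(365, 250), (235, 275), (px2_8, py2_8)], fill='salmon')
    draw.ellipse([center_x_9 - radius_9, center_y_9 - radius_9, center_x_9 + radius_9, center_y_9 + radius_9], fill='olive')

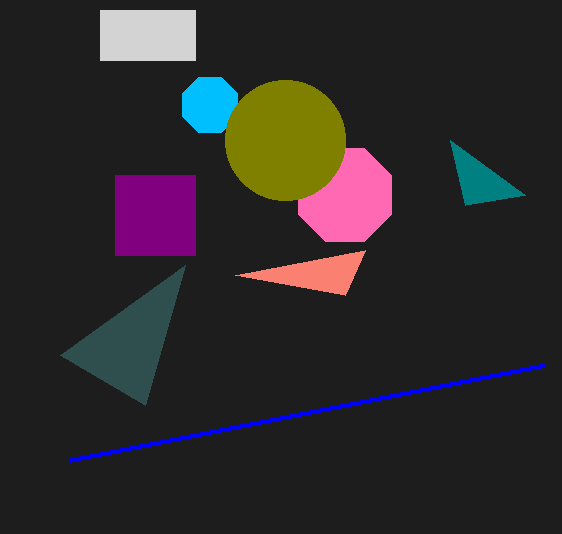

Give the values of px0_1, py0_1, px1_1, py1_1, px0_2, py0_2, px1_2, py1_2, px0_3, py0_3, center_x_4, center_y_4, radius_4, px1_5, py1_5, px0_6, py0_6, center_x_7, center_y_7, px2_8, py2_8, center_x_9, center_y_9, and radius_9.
px0_1 = 100; py0_1 = 10; px1_1 = 195; py1_1 = 60; px0_2 = 115; py0_2 = 175; px1_2 = 195; py1_2 = 255; px0_3 = 145; py0_3 = 405; center_x_4 = 345; center_y_4 = 195; radius_4 = 50; px1_5 = 450; py1_5 = 140; px0_6 = 70; py0_6 = 460; center_x_7 = 210; center_y_7 = 105; px2_8 = 345; py2_8 = 295; center_x_9 = 285; center_y_9 = 140; radius_9 = 60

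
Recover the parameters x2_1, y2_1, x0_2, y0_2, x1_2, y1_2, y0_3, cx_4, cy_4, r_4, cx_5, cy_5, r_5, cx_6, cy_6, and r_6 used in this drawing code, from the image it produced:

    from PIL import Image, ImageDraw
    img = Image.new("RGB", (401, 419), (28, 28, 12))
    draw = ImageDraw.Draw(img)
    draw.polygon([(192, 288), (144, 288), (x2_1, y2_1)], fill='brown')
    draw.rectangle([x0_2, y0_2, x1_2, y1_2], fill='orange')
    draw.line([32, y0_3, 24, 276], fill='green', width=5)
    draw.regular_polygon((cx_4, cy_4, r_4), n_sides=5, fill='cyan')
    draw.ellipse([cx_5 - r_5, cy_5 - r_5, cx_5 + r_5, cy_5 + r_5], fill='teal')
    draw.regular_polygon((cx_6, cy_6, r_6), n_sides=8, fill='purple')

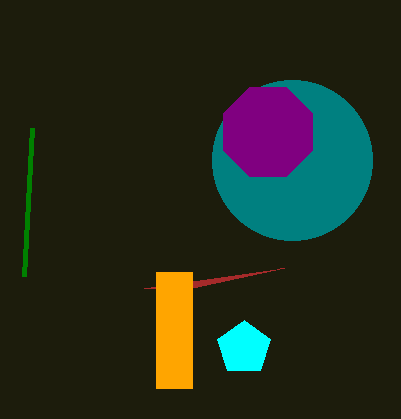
x2_1 = 284; y2_1 = 268; x0_2 = 156; y0_2 = 272; x1_2 = 192; y1_2 = 388; y0_3 = 128; cx_4 = 244; cy_4 = 348; r_4 = 28; cx_5 = 292; cy_5 = 160; r_5 = 80; cx_6 = 268; cy_6 = 132; r_6 = 48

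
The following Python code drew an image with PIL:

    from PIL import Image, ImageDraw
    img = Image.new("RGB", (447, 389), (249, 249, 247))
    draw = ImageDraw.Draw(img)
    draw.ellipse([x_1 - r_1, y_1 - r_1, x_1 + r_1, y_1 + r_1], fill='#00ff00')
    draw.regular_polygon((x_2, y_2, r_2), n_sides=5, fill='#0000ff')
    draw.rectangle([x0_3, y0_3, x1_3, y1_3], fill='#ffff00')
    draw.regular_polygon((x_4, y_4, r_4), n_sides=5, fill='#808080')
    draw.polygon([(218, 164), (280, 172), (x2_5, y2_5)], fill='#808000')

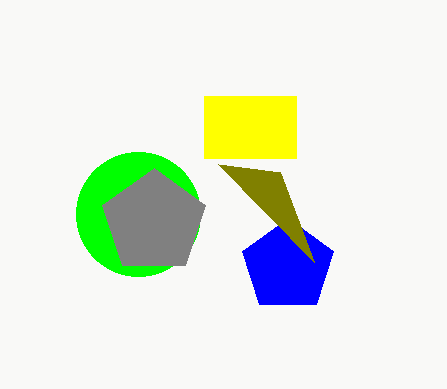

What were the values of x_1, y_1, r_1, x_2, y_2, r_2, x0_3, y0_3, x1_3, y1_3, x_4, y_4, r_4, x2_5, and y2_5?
x_1 = 138
y_1 = 214
r_1 = 62
x_2 = 288
y_2 = 266
r_2 = 48
x0_3 = 204
y0_3 = 96
x1_3 = 296
y1_3 = 158
x_4 = 154
y_4 = 222
r_4 = 54
x2_5 = 314
y2_5 = 262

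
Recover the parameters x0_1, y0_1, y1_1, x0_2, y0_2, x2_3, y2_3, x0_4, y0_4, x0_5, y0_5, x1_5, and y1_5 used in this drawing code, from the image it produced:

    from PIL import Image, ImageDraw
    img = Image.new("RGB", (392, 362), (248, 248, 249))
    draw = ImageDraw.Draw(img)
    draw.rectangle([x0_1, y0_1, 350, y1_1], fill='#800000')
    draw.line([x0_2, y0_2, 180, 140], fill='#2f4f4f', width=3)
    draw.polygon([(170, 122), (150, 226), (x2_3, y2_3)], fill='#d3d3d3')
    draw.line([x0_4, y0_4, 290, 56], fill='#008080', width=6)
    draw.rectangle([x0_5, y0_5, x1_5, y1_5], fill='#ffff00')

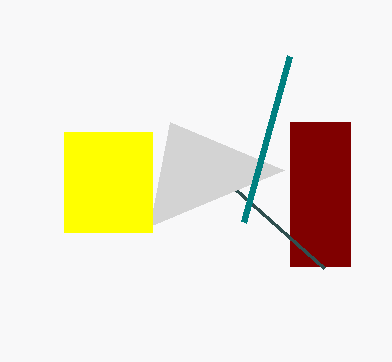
x0_1 = 290; y0_1 = 122; y1_1 = 266; x0_2 = 324; y0_2 = 268; x2_3 = 284; y2_3 = 170; x0_4 = 244; y0_4 = 222; x0_5 = 64; y0_5 = 132; x1_5 = 152; y1_5 = 232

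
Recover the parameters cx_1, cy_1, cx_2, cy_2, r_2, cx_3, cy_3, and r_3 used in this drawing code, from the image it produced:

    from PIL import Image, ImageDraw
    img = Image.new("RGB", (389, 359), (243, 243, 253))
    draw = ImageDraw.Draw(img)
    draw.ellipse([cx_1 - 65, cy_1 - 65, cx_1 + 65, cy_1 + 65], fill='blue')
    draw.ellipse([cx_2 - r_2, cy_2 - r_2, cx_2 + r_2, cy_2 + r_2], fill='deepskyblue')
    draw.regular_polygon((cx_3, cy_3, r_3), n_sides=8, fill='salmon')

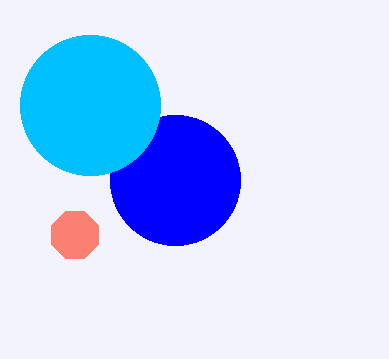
cx_1 = 175
cy_1 = 180
cx_2 = 90
cy_2 = 105
r_2 = 70
cx_3 = 75
cy_3 = 235
r_3 = 25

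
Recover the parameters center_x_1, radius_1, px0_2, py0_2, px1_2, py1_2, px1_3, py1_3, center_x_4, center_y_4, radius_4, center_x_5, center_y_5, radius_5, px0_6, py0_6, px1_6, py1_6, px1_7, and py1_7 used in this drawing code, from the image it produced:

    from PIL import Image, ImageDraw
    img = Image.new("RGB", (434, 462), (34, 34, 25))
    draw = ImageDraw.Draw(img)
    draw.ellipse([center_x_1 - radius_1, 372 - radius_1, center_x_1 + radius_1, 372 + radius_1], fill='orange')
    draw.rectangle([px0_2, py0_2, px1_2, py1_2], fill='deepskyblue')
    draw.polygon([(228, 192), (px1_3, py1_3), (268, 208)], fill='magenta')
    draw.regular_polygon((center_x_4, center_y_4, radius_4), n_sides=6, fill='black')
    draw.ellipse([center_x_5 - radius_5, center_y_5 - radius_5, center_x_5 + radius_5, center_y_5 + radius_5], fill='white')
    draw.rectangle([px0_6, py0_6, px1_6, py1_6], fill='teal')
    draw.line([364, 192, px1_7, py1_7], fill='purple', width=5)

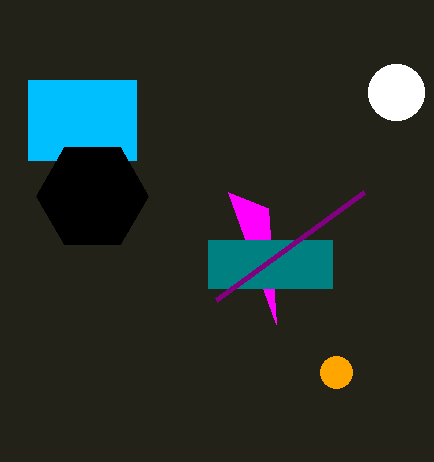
center_x_1 = 336; radius_1 = 16; px0_2 = 28; py0_2 = 80; px1_2 = 136; py1_2 = 160; px1_3 = 276; py1_3 = 324; center_x_4 = 92; center_y_4 = 196; radius_4 = 56; center_x_5 = 396; center_y_5 = 92; radius_5 = 28; px0_6 = 208; py0_6 = 240; px1_6 = 332; py1_6 = 288; px1_7 = 216; py1_7 = 300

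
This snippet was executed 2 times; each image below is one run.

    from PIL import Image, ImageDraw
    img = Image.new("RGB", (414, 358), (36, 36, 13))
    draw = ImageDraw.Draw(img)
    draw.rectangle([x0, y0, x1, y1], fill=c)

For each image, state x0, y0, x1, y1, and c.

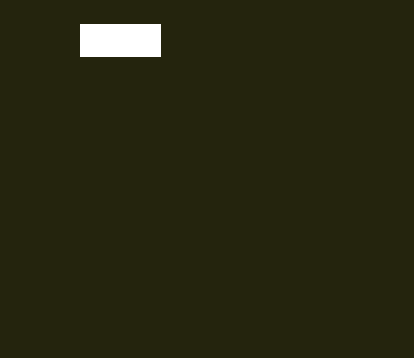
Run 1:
x0 = 80; y0 = 24; x1 = 160; y1 = 56; c = 'white'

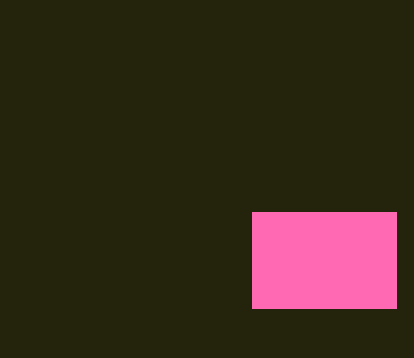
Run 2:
x0 = 252; y0 = 212; x1 = 396; y1 = 308; c = 'hotpink'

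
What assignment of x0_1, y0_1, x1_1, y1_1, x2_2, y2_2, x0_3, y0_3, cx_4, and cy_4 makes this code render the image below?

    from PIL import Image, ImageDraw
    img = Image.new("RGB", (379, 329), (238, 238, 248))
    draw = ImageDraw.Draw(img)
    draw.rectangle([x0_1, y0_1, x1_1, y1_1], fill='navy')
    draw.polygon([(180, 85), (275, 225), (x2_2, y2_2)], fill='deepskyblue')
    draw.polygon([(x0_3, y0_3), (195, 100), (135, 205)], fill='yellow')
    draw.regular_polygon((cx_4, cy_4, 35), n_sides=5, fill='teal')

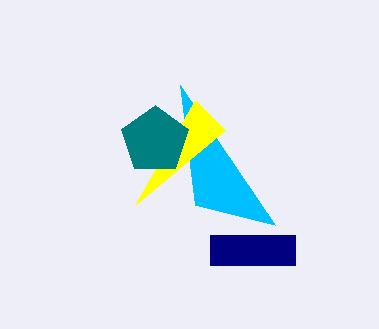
x0_1 = 210, y0_1 = 235, x1_1 = 295, y1_1 = 265, x2_2 = 195, y2_2 = 205, x0_3 = 225, y0_3 = 130, cx_4 = 155, cy_4 = 140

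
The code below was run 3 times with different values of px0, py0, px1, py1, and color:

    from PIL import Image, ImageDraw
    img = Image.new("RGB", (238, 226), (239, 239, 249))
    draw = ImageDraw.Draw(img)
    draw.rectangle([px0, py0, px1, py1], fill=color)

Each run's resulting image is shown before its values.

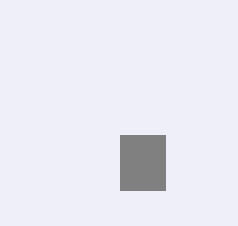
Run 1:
px0 = 120; py0 = 135; px1 = 165; py1 = 190; color = 'gray'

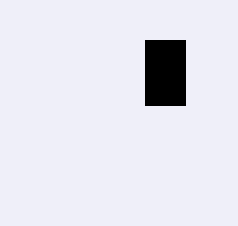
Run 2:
px0 = 145; py0 = 40; px1 = 185; py1 = 105; color = 'black'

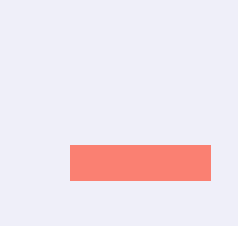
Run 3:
px0 = 70
py0 = 145
px1 = 210
py1 = 180
color = 'salmon'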